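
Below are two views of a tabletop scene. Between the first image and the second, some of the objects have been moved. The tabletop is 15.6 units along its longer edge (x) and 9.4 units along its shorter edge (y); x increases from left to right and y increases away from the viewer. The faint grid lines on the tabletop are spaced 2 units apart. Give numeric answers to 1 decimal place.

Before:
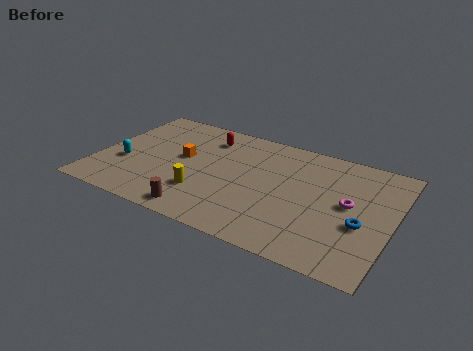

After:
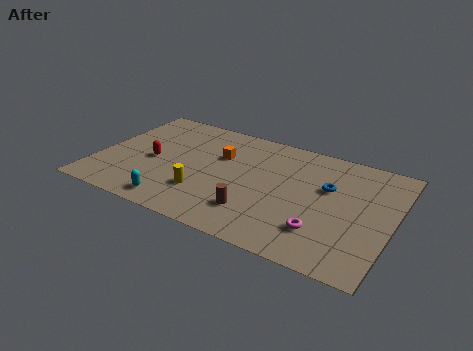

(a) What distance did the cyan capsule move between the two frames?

3.9

The cyan capsule moved from about (1.5, 3.5) to (4.6, 1.2), a distance of √(3.1² + 2.3²) ≈ 3.9.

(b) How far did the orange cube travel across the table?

2.1

The orange cube was near (4.4, 5.2) before and (6.3, 6.2) after, so it travelled √(1.9² + 1.0²) ≈ 2.1 units.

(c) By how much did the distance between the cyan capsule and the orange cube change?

+1.9

Before: roughly 3.4 units apart; after: 5.3. That's 1.9 units further apart.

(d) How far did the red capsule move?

4.1

The red capsule was near (5.4, 7.5) before and (2.9, 4.3) after, so it travelled √(2.5² + 3.2²) ≈ 4.1 units.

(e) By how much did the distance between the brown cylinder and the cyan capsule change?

-0.9

The distance was about 5.1 in the first image and 4.2 in the second, so they moved 0.9 units closer together.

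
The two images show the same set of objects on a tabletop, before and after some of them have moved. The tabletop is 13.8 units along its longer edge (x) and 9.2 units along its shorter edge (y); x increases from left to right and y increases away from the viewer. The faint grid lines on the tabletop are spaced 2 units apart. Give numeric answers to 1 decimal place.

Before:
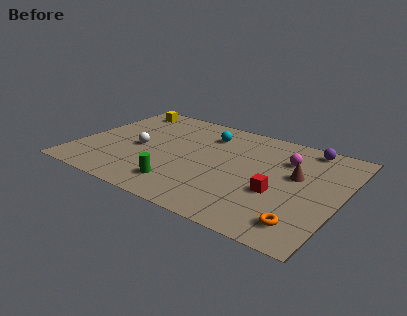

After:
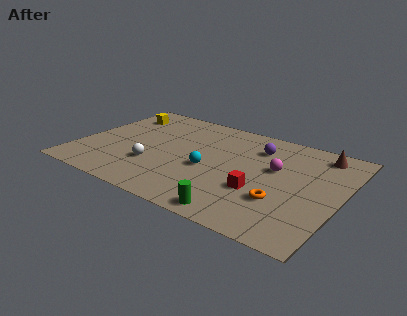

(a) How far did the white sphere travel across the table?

1.6

From (3.2, 4.2) to (4.2, 2.9), the white sphere covered √(1.0² + 1.3²) ≈ 1.6 units.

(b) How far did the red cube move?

0.9

The red cube was near (10.7, 3.5) before and (9.8, 3.2) after, so it travelled √(0.9² + 0.3²) ≈ 0.9 units.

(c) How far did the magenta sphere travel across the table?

1.2

The magenta sphere was near (10.7, 6.6) before and (10.3, 5.5) after, so it travelled √(0.4² + 1.1²) ≈ 1.2 units.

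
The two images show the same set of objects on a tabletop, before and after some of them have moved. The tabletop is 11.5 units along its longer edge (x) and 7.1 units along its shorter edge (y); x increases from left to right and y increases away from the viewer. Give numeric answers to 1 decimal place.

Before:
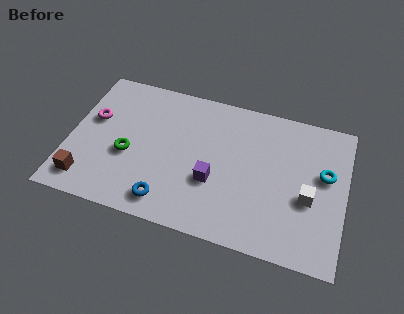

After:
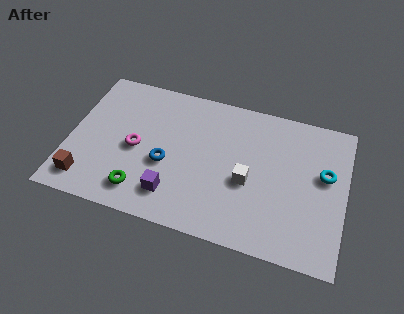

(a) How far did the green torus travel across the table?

1.7

From (2.5, 2.9) to (3.2, 1.3), the green torus covered √(0.7² + 1.6²) ≈ 1.7 units.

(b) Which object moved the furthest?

the white cube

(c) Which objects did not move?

the brown cube and the cyan torus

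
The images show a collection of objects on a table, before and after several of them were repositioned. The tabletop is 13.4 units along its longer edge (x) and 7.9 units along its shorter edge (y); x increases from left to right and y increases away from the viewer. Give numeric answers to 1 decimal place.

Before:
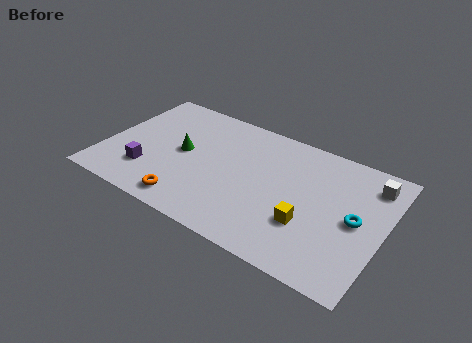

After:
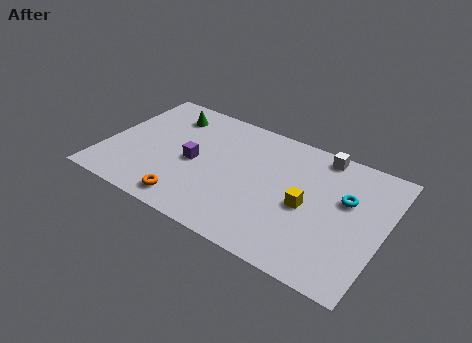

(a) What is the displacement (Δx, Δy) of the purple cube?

(2.0, 1.6)

From the two frames, the purple cube sits at roughly (2.3, 2.1) before and (4.3, 3.7) after.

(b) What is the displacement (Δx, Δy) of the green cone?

(-1.1, 2.2)

From the two frames, the green cone sits at roughly (3.7, 4.1) before and (2.6, 6.3) after.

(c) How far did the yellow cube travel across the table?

1.0

The yellow cube moved from about (10.0, 2.6) to (9.8, 3.6), a distance of √(0.2² + 1.0²) ≈ 1.0.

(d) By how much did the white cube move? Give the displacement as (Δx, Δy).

(-2.5, 0.7)

The white cube started near (12.5, 6.4) and ended near (10.0, 7.1).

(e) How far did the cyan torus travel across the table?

1.2

From (12.1, 3.9) to (11.5, 4.9), the cyan torus covered √(0.6² + 1.0²) ≈ 1.2 units.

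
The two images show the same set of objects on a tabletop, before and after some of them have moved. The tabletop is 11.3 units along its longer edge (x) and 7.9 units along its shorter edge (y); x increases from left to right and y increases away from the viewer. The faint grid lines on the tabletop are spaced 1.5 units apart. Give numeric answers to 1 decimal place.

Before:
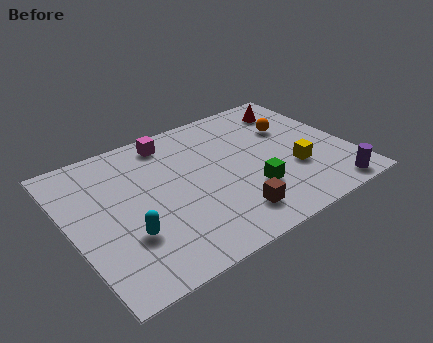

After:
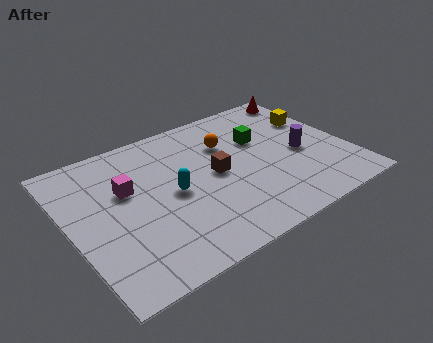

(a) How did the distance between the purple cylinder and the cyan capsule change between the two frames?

-2.9

They were about 8.2 units apart before and 5.3 after — 2.9 units closer together.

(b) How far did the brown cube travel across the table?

2.5

The brown cube was near (6.0, 1.5) before and (5.9, 4.0) after, so it travelled √(0.1² + 2.5²) ≈ 2.5 units.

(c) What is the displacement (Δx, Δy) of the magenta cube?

(-2.1, -1.9)

From the two frames, the magenta cube sits at roughly (4.5, 6.8) before and (2.4, 4.9) after.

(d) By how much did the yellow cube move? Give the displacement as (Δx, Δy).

(1.5, 2.6)

From the two frames, the yellow cube sits at roughly (8.9, 2.7) before and (10.4, 5.3) after.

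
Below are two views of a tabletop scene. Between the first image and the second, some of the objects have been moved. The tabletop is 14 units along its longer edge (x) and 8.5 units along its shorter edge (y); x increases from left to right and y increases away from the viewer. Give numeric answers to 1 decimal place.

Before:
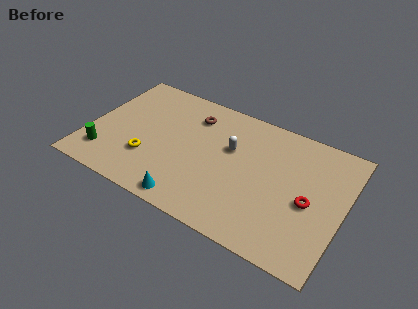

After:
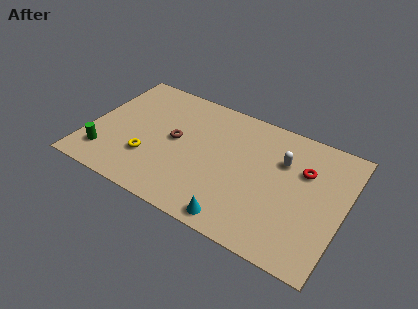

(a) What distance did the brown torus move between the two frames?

2.2

The brown torus moved from about (5.4, 6.6) to (4.7, 4.5), a distance of √(0.7² + 2.1²) ≈ 2.2.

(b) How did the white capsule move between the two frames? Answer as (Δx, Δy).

(2.8, 0.5)

The white capsule started near (7.7, 5.3) and ended near (10.5, 5.8).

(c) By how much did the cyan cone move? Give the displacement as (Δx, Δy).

(2.6, 0.0)

The cyan cone started near (6.1, 0.9) and ended near (8.7, 0.9).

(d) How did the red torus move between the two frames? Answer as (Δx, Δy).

(-0.5, 1.9)

From the two frames, the red torus sits at roughly (12.2, 3.8) before and (11.7, 5.7) after.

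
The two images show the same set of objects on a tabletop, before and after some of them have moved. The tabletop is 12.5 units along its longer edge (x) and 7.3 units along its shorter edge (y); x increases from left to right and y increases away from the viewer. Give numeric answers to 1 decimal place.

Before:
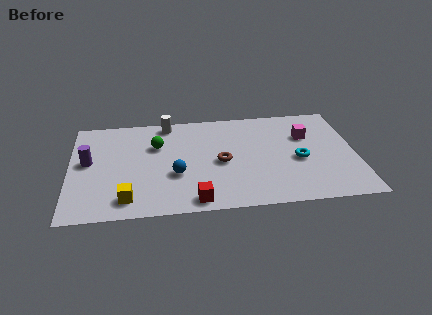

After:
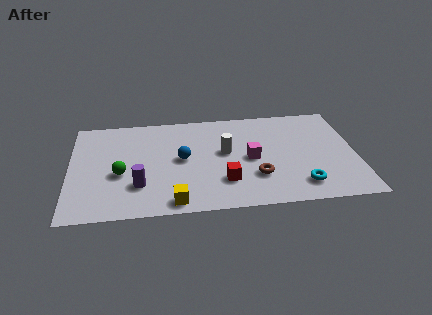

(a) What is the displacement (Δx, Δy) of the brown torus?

(1.5, -1.2)

The brown torus was at about (6.6, 3.4) and moved to about (8.1, 2.2).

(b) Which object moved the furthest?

the white cylinder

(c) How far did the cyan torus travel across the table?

1.8

From (10.0, 3.2) to (10.0, 1.4), the cyan torus covered √(0.0² + 1.8²) ≈ 1.8 units.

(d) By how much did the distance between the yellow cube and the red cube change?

-0.4

Before: roughly 2.9 units apart; after: 2.5. That's 0.4 units closer together.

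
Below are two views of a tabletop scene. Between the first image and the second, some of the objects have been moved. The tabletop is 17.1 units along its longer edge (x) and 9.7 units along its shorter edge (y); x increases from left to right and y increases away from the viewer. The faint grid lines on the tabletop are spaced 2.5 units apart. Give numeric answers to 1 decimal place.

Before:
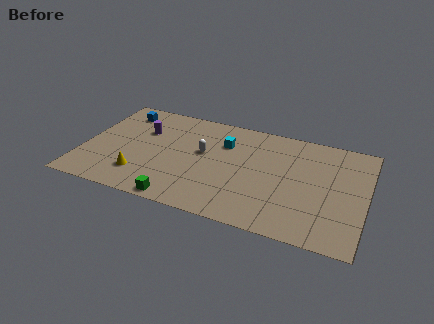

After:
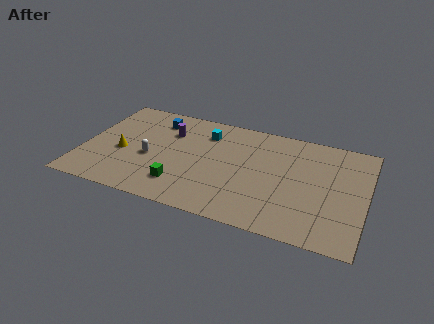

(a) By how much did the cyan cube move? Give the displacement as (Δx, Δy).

(-1.2, 0.6)

The cyan cube started near (8.4, 6.9) and ended near (7.2, 7.5).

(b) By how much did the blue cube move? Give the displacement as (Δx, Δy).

(2.2, -0.2)

The blue cube started near (1.9, 8.0) and ended near (4.1, 7.8).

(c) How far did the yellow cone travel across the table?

2.2

From (3.7, 2.3) to (2.4, 4.1), the yellow cone covered √(1.3² + 1.8²) ≈ 2.2 units.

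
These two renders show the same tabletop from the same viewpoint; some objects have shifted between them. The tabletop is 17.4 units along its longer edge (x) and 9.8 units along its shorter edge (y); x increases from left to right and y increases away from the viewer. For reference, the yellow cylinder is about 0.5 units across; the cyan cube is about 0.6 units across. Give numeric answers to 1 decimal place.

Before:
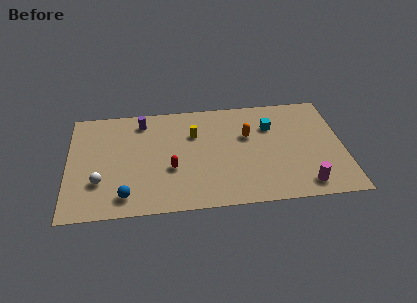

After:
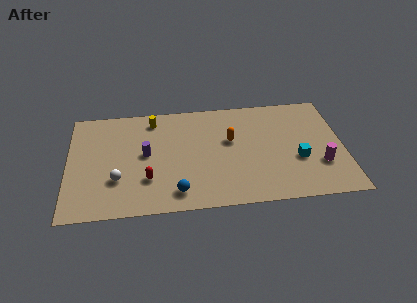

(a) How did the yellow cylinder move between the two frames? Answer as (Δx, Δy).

(-2.6, 1.6)

From the two frames, the yellow cylinder sits at roughly (8.0, 6.7) before and (5.4, 8.3) after.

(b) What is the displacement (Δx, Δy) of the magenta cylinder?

(1.1, 1.7)

The magenta cylinder started near (14.8, 1.4) and ended near (15.9, 3.1).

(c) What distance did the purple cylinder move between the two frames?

3.0

The purple cylinder moved from about (4.7, 8.2) to (4.9, 5.2), a distance of √(0.2² + 3.0²) ≈ 3.0.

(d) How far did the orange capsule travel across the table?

1.1

The orange capsule moved from about (11.4, 6.2) to (10.3, 5.9), a distance of √(1.1² + 0.3²) ≈ 1.1.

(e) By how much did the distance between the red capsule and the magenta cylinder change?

+2.3

The distance was about 8.6 in the first image and 10.9 in the second, so they moved 2.3 units further apart.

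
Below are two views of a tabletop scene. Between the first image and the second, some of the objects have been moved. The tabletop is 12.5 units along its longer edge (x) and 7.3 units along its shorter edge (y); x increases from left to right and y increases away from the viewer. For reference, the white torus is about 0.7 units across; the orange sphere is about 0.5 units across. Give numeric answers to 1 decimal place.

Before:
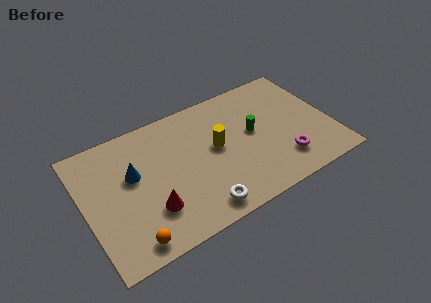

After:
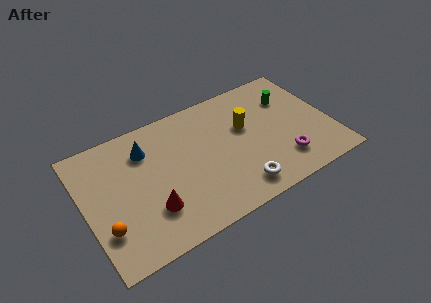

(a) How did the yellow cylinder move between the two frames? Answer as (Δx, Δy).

(1.6, 0.5)

The yellow cylinder was at about (6.7, 4.0) and moved to about (8.3, 4.5).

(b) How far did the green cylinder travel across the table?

2.4

From (8.6, 4.0) to (10.7, 5.2), the green cylinder covered √(2.1² + 1.2²) ≈ 2.4 units.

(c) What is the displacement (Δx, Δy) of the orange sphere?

(-1.1, 1.2)

From the two frames, the orange sphere sits at roughly (1.9, 0.9) before and (0.8, 2.1) after.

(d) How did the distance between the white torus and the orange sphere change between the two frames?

+3.2

The distance was about 3.5 in the first image and 6.7 in the second, so they moved 3.2 units further apart.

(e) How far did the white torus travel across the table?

2.0

The white torus moved from about (5.4, 1.0) to (7.4, 1.2), a distance of √(2.0² + 0.2²) ≈ 2.0.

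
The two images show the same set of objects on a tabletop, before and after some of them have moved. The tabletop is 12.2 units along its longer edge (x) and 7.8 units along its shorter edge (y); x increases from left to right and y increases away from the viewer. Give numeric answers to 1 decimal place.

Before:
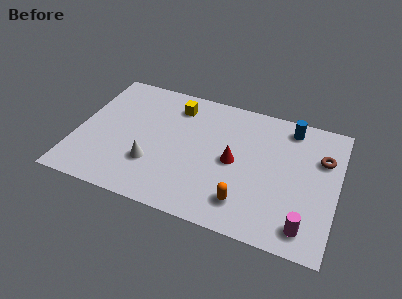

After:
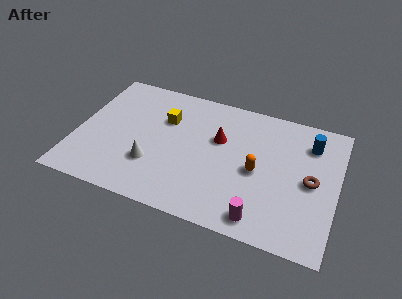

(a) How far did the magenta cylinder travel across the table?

2.0

From (10.9, 1.2) to (8.9, 1.0), the magenta cylinder covered √(2.0² + 0.2²) ≈ 2.0 units.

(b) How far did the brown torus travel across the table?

1.6

From (11.4, 5.3) to (11.0, 3.8), the brown torus covered √(0.4² + 1.5²) ≈ 1.6 units.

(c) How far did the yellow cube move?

1.1

The yellow cube moved from about (4.4, 6.3) to (4.0, 5.3), a distance of √(0.4² + 1.0²) ≈ 1.1.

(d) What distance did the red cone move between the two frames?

1.4

From (7.4, 3.8) to (6.6, 4.9), the red cone covered √(0.8² + 1.1²) ≈ 1.4 units.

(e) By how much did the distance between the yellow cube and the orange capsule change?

-1.2

They were about 6.0 units apart before and 4.8 after — 1.2 units closer together.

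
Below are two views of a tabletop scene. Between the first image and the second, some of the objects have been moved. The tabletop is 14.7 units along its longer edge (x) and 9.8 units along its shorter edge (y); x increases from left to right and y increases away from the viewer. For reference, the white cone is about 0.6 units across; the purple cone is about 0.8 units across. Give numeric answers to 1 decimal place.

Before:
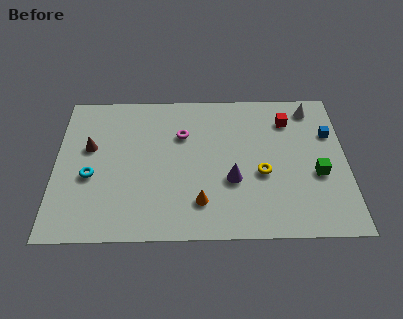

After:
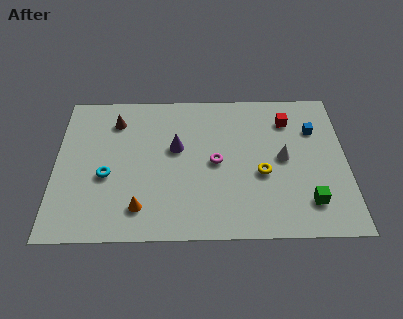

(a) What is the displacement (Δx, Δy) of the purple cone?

(-2.8, 2.2)

From the two frames, the purple cone sits at roughly (8.9, 3.6) before and (6.1, 5.8) after.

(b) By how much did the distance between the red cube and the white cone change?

+1.2

The distance was about 1.4 in the first image and 2.6 in the second, so they moved 1.2 units further apart.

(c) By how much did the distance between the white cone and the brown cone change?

-2.7

The distance was about 11.6 in the first image and 8.9 in the second, so they moved 2.7 units closer together.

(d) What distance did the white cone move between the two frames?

3.7

The white cone was near (13.0, 8.4) before and (11.5, 5.0) after, so it travelled √(1.5² + 3.4²) ≈ 3.7 units.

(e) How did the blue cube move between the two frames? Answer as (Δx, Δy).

(-0.8, 0.3)

The blue cube started near (13.9, 6.6) and ended near (13.1, 6.9).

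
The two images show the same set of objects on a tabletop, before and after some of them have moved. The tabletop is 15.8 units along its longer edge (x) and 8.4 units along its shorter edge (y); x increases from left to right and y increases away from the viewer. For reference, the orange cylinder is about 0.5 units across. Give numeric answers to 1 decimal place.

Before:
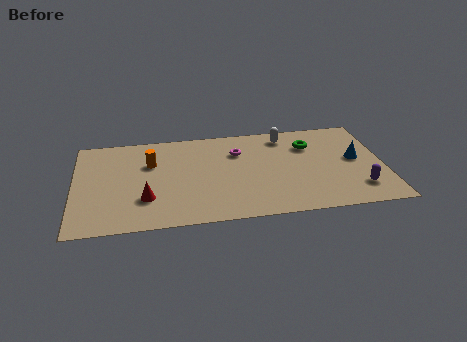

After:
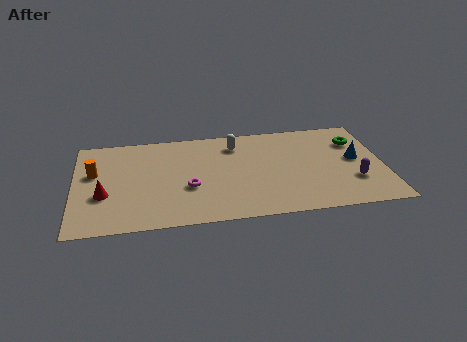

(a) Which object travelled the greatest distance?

the magenta torus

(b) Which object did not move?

the blue cone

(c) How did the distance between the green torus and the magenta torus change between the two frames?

+5.5

The distance was about 3.7 in the first image and 9.2 in the second, so they moved 5.5 units further apart.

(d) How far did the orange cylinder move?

2.9

The orange cylinder was near (3.9, 5.6) before and (1.0, 5.1) after, so it travelled √(2.9² + 0.5²) ≈ 2.9 units.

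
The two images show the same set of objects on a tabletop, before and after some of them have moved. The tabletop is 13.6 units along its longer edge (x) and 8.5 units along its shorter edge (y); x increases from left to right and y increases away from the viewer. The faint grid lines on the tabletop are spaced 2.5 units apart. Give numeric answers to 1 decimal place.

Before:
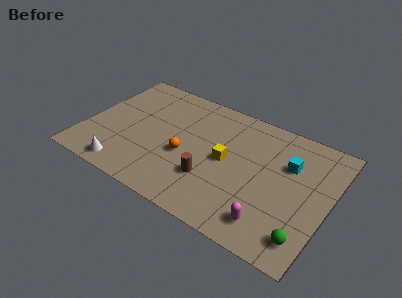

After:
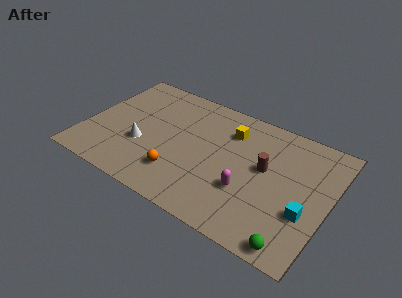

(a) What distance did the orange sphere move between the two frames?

1.4

The orange sphere was near (5.7, 3.5) before and (5.6, 2.1) after, so it travelled √(0.1² + 1.4²) ≈ 1.4 units.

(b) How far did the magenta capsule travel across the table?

2.1

The magenta capsule moved from about (10.8, 1.5) to (9.3, 2.9), a distance of √(1.5² + 1.4²) ≈ 2.1.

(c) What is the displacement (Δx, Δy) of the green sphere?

(-0.5, -0.7)

The green sphere started near (12.7, 1.5) and ended near (12.2, 0.8).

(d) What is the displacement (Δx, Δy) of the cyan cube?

(1.3, -2.7)

From the two frames, the cyan cube sits at roughly (11.2, 5.7) before and (12.5, 3.0) after.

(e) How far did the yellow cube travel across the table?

2.1

From (7.9, 4.3) to (7.8, 6.4), the yellow cube covered √(0.1² + 2.1²) ≈ 2.1 units.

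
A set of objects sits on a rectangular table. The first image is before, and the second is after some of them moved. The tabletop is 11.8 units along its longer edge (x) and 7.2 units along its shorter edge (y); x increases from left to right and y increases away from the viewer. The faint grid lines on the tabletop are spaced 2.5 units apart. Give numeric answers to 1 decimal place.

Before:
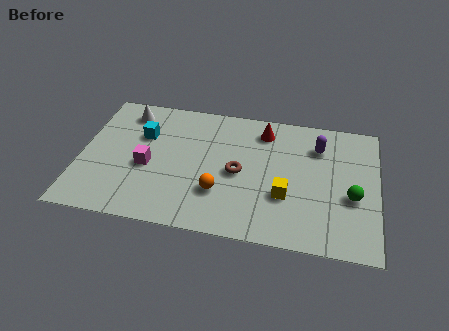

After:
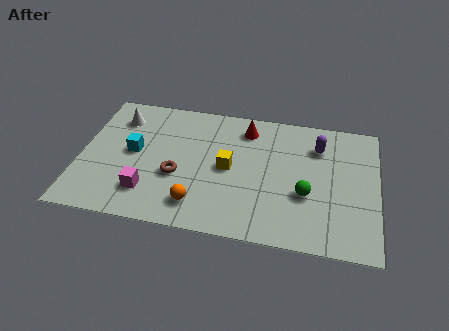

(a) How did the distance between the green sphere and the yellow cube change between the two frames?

+0.6

Before: roughly 2.6 units apart; after: 3.2. That's 0.6 units further apart.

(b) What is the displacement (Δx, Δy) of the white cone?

(-0.3, -0.4)

From the two frames, the white cone sits at roughly (1.7, 6.0) before and (1.4, 5.6) after.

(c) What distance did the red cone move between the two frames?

0.7

The red cone moved from about (7.2, 5.9) to (6.5, 5.9), a distance of √(0.7² + 0.0²) ≈ 0.7.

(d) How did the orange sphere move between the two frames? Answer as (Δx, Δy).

(-0.8, -0.8)

From the two frames, the orange sphere sits at roughly (5.6, 2.2) before and (4.8, 1.4) after.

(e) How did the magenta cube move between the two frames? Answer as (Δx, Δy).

(0.1, -1.4)

The magenta cube started near (2.7, 3.1) and ended near (2.8, 1.7).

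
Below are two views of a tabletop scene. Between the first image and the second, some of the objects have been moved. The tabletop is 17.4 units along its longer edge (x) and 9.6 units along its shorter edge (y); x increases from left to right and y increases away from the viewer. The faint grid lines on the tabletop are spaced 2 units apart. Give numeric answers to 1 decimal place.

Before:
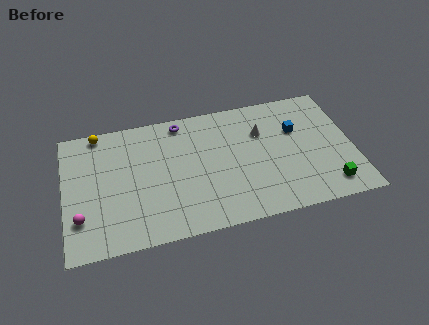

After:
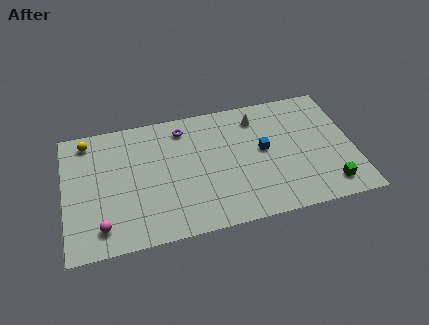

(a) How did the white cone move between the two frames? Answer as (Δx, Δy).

(-0.2, 1.2)

The white cone was at about (12.0, 6.6) and moved to about (11.8, 7.8).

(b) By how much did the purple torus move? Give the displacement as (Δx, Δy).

(0.1, -0.5)

From the two frames, the purple torus sits at roughly (7.2, 8.5) before and (7.3, 8.0) after.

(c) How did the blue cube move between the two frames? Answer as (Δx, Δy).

(-2.1, -1.1)

From the two frames, the blue cube sits at roughly (14.1, 6.3) before and (12.0, 5.2) after.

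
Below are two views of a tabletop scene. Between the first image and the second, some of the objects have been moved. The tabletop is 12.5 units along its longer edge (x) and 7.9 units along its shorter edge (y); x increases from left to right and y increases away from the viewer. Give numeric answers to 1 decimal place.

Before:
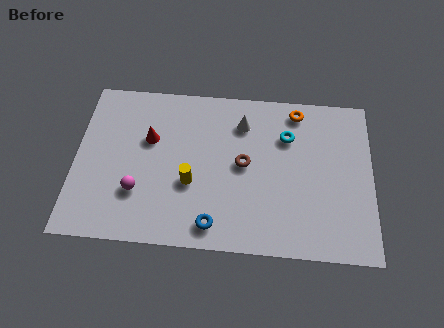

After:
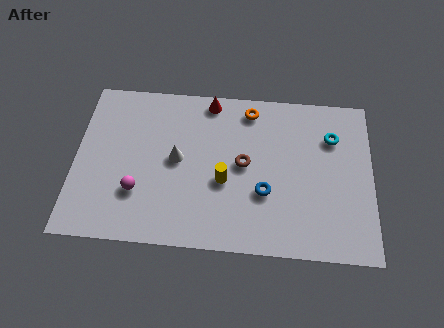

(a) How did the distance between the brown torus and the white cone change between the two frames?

+0.8

Before: roughly 2.0 units apart; after: 2.8. That's 0.8 units further apart.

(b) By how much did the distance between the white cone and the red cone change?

-0.8

They were about 4.1 units apart before and 3.3 after — 0.8 units closer together.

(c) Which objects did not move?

the brown torus and the magenta sphere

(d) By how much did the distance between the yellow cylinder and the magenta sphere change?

+1.4

Before: roughly 2.3 units apart; after: 3.7. That's 1.4 units further apart.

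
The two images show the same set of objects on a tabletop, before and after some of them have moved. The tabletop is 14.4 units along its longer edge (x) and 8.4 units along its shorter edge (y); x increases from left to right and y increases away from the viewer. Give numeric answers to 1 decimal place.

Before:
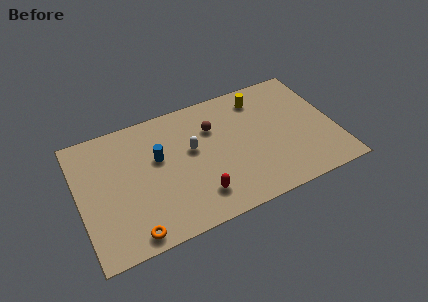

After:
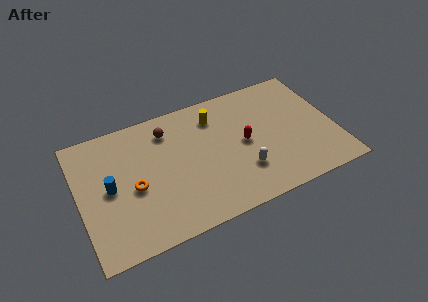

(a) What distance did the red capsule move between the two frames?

3.8

The red capsule moved from about (6.4, 1.8) to (9.3, 4.2), a distance of √(2.9² + 2.4²) ≈ 3.8.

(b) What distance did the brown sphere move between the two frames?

2.6

From (7.7, 5.9) to (5.2, 6.7), the brown sphere covered √(2.5² + 0.8²) ≈ 2.6 units.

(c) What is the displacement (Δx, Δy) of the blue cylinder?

(-2.8, -0.9)

From the two frames, the blue cylinder sits at roughly (4.5, 5.1) before and (1.7, 4.2) after.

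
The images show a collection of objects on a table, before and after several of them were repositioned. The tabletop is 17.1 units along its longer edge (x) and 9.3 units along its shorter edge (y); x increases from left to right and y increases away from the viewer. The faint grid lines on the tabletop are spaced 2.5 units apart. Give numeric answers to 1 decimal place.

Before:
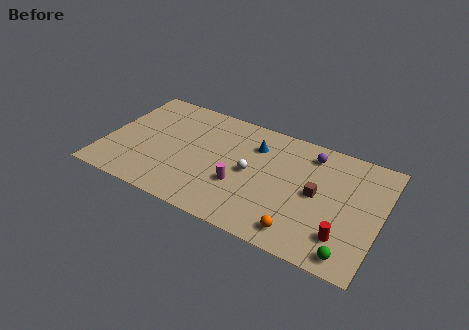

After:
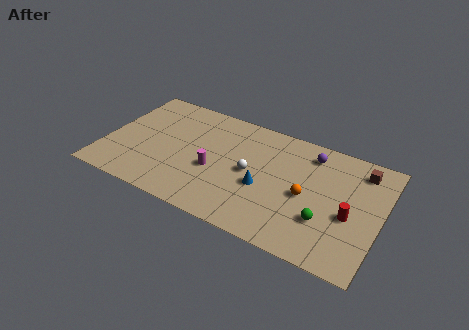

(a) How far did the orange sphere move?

2.9

The orange sphere moved from about (12.6, 1.4) to (12.6, 4.3), a distance of √(0.0² + 2.9²) ≈ 2.9.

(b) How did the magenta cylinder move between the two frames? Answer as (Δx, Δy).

(-1.7, 0.5)

The magenta cylinder was at about (8.6, 3.3) and moved to about (6.9, 3.8).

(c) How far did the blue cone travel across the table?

3.2

The blue cone was near (9.1, 6.9) before and (10.0, 3.8) after, so it travelled √(0.9² + 3.1²) ≈ 3.2 units.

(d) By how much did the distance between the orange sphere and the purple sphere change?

-2.9

Before: roughly 6.3 units apart; after: 3.4. That's 2.9 units closer together.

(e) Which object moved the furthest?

the brown cube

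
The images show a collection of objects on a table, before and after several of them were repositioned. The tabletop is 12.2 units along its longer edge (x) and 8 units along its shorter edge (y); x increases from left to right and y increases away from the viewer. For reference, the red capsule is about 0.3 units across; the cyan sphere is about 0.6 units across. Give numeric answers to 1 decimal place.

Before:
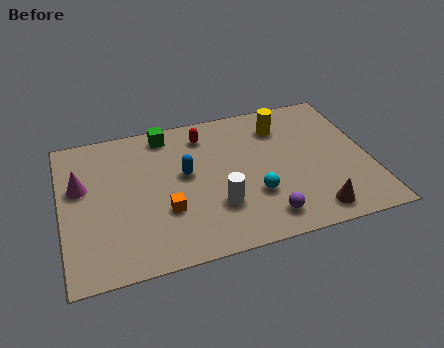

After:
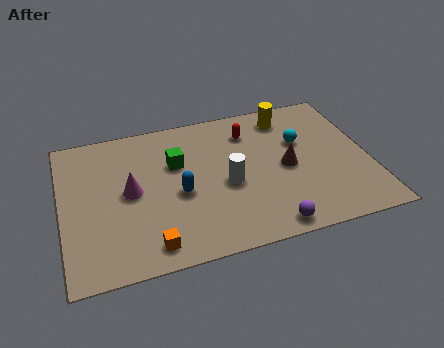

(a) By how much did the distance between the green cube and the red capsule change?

+1.6

The distance was about 1.6 in the first image and 3.2 in the second, so they moved 1.6 units further apart.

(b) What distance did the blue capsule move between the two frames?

1.0

The blue capsule moved from about (4.9, 4.5) to (4.6, 3.5), a distance of √(0.3² + 1.0²) ≈ 1.0.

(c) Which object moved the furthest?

the cyan sphere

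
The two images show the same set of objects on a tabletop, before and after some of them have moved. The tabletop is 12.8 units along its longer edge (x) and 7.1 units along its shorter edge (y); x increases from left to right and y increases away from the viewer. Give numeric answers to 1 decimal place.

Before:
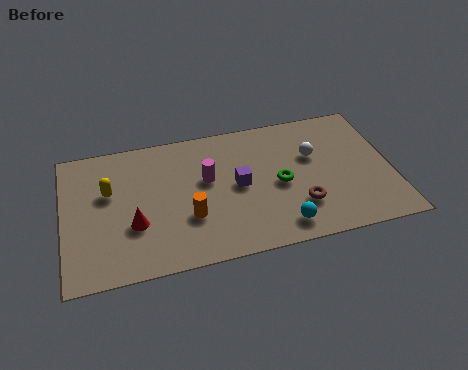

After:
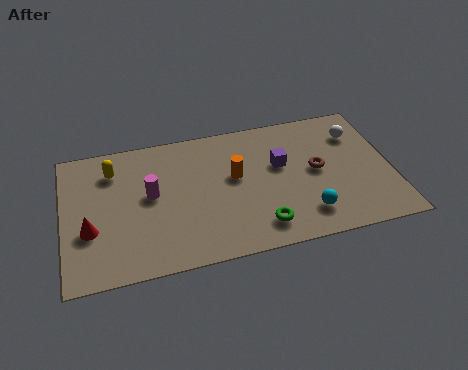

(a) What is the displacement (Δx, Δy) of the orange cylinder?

(1.9, 1.7)

The orange cylinder was at about (4.8, 2.4) and moved to about (6.7, 4.1).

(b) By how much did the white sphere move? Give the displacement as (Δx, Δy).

(1.8, 0.8)

From the two frames, the white sphere sits at roughly (9.8, 4.5) before and (11.6, 5.3) after.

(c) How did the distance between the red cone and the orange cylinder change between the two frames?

+3.8

The distance was about 2.1 in the first image and 5.9 in the second, so they moved 3.8 units further apart.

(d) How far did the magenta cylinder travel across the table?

2.2

From (5.6, 4.2) to (3.4, 3.9), the magenta cylinder covered √(2.2² + 0.3²) ≈ 2.2 units.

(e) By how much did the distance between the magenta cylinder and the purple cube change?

+3.8

They were about 1.3 units apart before and 5.1 after — 3.8 units further apart.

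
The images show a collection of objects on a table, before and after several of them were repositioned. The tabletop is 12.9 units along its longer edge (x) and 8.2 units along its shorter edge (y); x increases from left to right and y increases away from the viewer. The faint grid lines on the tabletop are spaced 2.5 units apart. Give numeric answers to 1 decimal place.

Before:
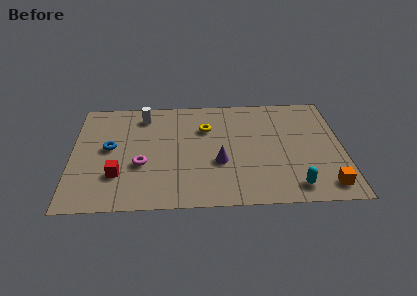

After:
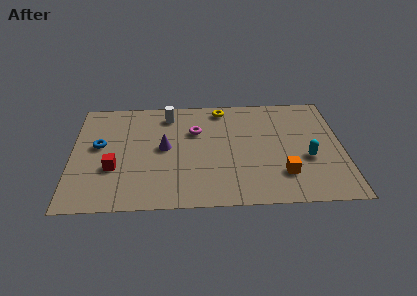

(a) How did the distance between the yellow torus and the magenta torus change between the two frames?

-1.9

Before: roughly 4.0 units apart; after: 2.1. That's 1.9 units closer together.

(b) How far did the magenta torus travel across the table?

3.5

The magenta torus moved from about (3.3, 3.1) to (5.9, 5.5), a distance of √(2.6² + 2.4²) ≈ 3.5.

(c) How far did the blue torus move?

0.5

The blue torus was near (1.8, 4.4) before and (1.3, 4.6) after, so it travelled √(0.5² + 0.2²) ≈ 0.5 units.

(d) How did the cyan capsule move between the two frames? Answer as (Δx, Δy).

(0.7, 2.0)

From the two frames, the cyan capsule sits at roughly (10.5, 1.2) before and (11.2, 3.2) after.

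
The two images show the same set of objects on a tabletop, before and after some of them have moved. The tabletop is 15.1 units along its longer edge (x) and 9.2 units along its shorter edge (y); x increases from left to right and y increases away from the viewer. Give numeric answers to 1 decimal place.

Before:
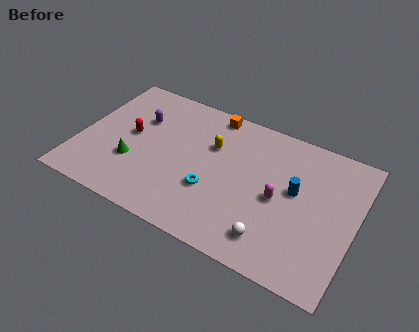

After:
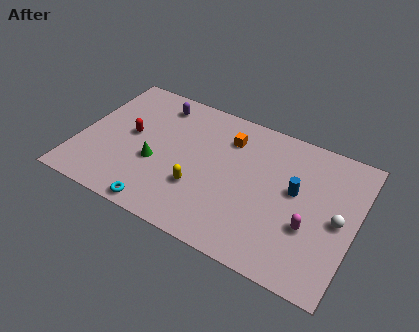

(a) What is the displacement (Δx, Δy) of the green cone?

(1.2, 0.5)

From the two frames, the green cone sits at roughly (3.1, 3.1) before and (4.3, 3.6) after.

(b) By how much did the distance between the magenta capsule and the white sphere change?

-0.8

Before: roughly 2.6 units apart; after: 1.8. That's 0.8 units closer together.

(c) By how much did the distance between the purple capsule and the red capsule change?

+1.7

They were about 1.3 units apart before and 3.0 after — 1.7 units further apart.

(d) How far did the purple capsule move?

1.7

From (3.0, 6.2) to (3.8, 7.7), the purple capsule covered √(0.8² + 1.5²) ≈ 1.7 units.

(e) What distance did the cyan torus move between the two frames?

3.5

The cyan torus moved from about (7.5, 3.2) to (5.0, 0.8), a distance of √(2.5² + 2.4²) ≈ 3.5.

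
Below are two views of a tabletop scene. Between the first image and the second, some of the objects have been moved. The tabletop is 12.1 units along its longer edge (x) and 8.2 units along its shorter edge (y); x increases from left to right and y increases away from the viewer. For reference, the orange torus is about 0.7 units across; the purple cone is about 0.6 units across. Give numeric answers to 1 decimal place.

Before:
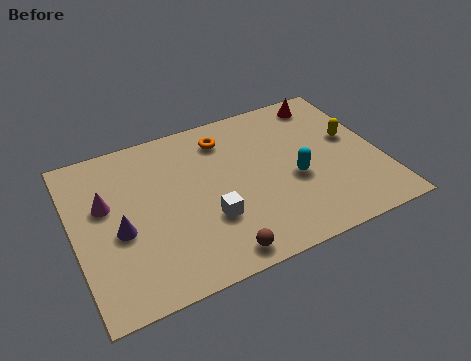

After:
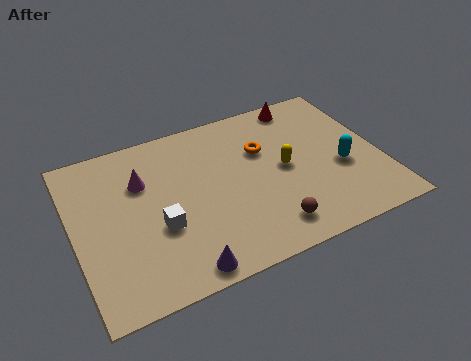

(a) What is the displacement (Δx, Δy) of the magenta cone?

(1.5, 0.6)

The magenta cone was at about (1.3, 5.0) and moved to about (2.8, 5.6).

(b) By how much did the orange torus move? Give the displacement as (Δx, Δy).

(1.4, -1.2)

The orange torus started near (6.2, 6.6) and ended near (7.6, 5.4).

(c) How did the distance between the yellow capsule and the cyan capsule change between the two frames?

-0.5

They were about 2.8 units apart before and 2.3 after — 0.5 units closer together.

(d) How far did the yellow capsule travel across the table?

2.9

The yellow capsule was near (11.1, 4.7) before and (8.3, 4.1) after, so it travelled √(2.8² + 0.6²) ≈ 2.9 units.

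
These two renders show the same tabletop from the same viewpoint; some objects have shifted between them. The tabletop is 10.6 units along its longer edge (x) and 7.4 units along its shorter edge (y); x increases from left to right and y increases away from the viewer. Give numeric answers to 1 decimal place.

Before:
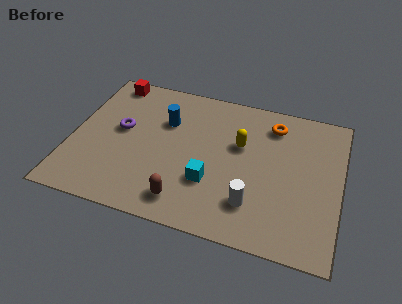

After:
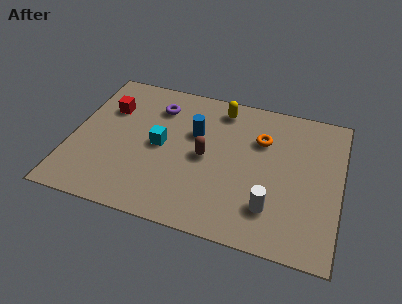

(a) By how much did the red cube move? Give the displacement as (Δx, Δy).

(0.1, -1.5)

The red cube started near (1.2, 6.6) and ended near (1.3, 5.1).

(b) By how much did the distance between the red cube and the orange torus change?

-0.5

The distance was about 6.6 in the first image and 6.1 in the second, so they moved 0.5 units closer together.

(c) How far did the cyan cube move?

2.5

From (5.6, 2.4) to (3.5, 3.7), the cyan cube covered √(2.1² + 1.3²) ≈ 2.5 units.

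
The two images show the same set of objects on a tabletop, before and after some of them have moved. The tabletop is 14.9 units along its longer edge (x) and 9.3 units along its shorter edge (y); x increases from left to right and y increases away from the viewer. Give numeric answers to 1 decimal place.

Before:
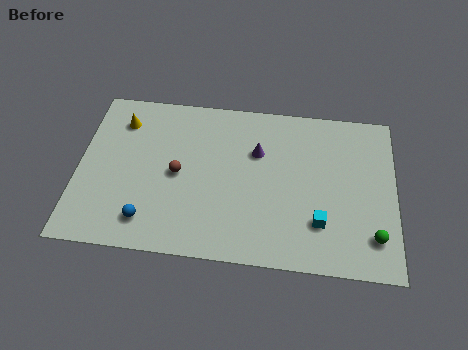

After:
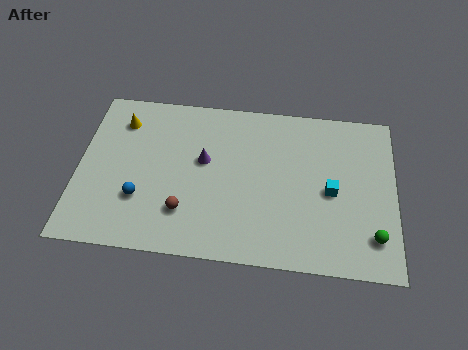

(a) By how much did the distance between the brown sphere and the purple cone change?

-1.0

They were about 4.1 units apart before and 3.1 after — 1.0 units closer together.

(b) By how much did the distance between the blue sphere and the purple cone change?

-2.9

They were about 6.7 units apart before and 3.8 after — 2.9 units closer together.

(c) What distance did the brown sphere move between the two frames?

2.1

The brown sphere moved from about (4.7, 4.5) to (5.1, 2.4), a distance of √(0.4² + 2.1²) ≈ 2.1.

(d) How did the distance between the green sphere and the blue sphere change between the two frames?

+0.4

The distance was about 10.5 in the first image and 10.9 in the second, so they moved 0.4 units further apart.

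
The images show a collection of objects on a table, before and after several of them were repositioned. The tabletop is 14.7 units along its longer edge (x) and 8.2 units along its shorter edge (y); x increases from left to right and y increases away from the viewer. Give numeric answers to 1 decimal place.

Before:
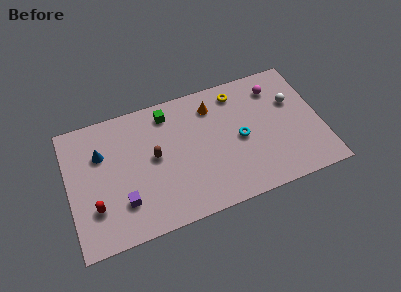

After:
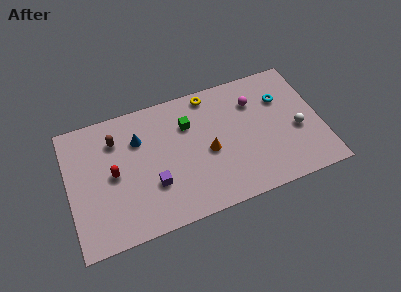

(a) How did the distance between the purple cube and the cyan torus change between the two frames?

+1.2

The distance was about 7.2 in the first image and 8.4 in the second, so they moved 1.2 units further apart.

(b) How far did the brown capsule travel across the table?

2.8

From (5.0, 4.4) to (2.9, 6.2), the brown capsule covered √(2.1² + 1.8²) ≈ 2.8 units.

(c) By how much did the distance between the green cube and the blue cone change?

-1.3

They were about 4.2 units apart before and 2.9 after — 1.3 units closer together.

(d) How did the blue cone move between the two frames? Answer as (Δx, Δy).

(2.2, 0.2)

From the two frames, the blue cone sits at roughly (2.0, 5.6) before and (4.2, 5.8) after.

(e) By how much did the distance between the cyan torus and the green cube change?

+0.5

The distance was about 5.0 in the first image and 5.5 in the second, so they moved 0.5 units further apart.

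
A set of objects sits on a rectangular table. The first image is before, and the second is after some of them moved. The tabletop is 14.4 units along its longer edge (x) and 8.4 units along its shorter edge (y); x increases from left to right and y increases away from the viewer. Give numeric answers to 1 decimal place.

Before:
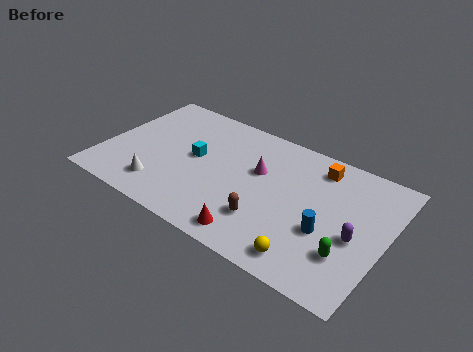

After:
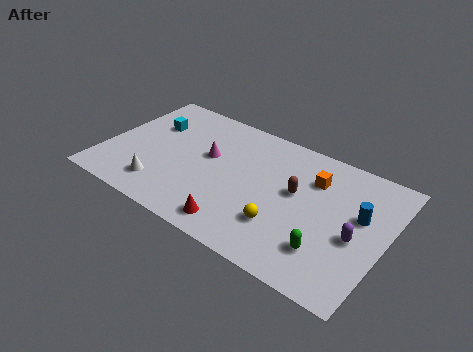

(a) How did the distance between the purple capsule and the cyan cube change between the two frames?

+2.8

They were about 8.4 units apart before and 11.2 after — 2.8 units further apart.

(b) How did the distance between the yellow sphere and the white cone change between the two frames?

-1.5

The distance was about 7.7 in the first image and 6.2 in the second, so they moved 1.5 units closer together.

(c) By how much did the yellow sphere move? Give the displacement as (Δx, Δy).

(-1.5, 1.2)

The yellow sphere started near (11.0, 1.2) and ended near (9.5, 2.4).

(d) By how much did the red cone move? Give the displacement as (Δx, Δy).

(-0.9, 0.1)

The red cone was at about (8.3, 1.1) and moved to about (7.4, 1.2).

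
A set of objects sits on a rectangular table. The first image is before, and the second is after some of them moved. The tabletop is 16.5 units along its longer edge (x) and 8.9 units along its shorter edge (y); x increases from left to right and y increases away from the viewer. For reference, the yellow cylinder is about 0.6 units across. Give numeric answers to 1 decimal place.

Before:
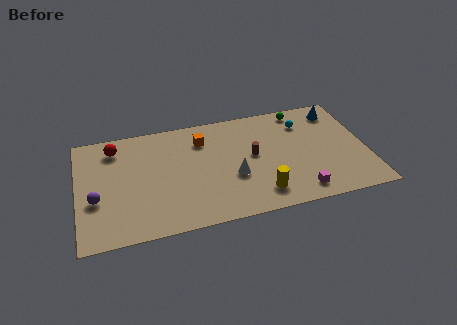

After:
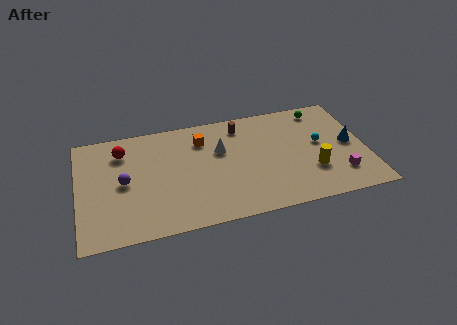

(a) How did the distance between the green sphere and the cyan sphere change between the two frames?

+1.7

Before: roughly 1.1 units apart; after: 2.8. That's 1.7 units further apart.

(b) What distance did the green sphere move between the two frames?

1.2

From (13.0, 7.9) to (14.2, 7.7), the green sphere covered √(1.2² + 0.2²) ≈ 1.2 units.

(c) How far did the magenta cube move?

2.5

The magenta cube was near (12.4, 1.3) before and (14.8, 2.1) after, so it travelled √(2.4² + 0.8²) ≈ 2.5 units.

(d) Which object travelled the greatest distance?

the yellow cylinder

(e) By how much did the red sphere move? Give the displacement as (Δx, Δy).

(0.4, -0.4)

The red sphere was at about (2.2, 7.3) and moved to about (2.6, 6.9).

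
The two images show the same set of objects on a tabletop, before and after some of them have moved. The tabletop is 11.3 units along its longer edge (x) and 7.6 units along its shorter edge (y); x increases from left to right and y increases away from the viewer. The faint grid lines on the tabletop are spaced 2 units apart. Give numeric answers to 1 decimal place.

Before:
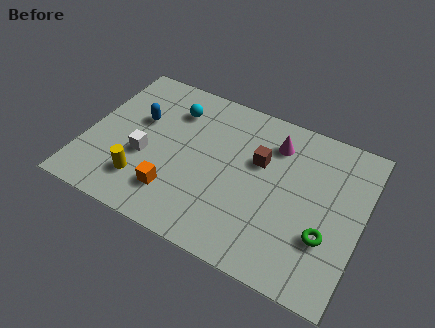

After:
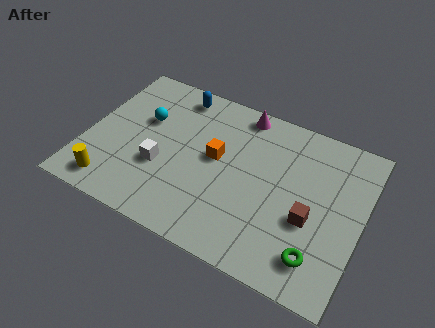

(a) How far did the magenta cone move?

1.7

The magenta cone moved from about (7.5, 5.9) to (6.0, 6.8), a distance of √(1.5² + 0.9²) ≈ 1.7.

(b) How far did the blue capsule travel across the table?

2.3

The blue capsule was near (2.0, 4.7) before and (3.3, 6.6) after, so it travelled √(1.3² + 1.9²) ≈ 2.3 units.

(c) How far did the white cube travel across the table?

0.7

The white cube was near (2.5, 3.0) before and (3.2, 2.8) after, so it travelled √(0.7² + 0.2²) ≈ 0.7 units.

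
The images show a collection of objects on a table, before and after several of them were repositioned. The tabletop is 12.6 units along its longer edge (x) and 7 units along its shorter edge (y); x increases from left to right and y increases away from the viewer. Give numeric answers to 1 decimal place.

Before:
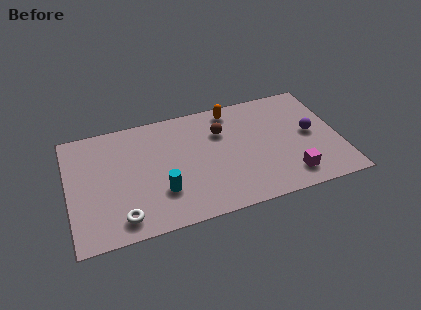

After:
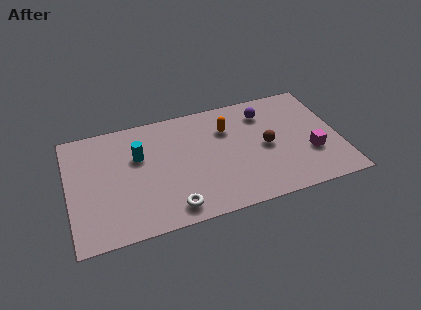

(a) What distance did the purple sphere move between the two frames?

2.8

The purple sphere moved from about (11.3, 3.6) to (9.3, 5.5), a distance of √(2.0² + 1.9²) ≈ 2.8.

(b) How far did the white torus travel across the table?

2.3

From (2.3, 1.1) to (4.6, 1.0), the white torus covered √(2.3² + 0.1²) ≈ 2.3 units.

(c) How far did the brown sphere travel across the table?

2.5

From (7.2, 4.9) to (9.2, 3.4), the brown sphere covered √(2.0² + 1.5²) ≈ 2.5 units.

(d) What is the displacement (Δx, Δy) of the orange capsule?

(-0.3, -1.1)

From the two frames, the orange capsule sits at roughly (7.8, 6.1) before and (7.5, 5.0) after.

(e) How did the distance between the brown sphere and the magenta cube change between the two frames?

-2.4

The distance was about 4.6 in the first image and 2.2 in the second, so they moved 2.4 units closer together.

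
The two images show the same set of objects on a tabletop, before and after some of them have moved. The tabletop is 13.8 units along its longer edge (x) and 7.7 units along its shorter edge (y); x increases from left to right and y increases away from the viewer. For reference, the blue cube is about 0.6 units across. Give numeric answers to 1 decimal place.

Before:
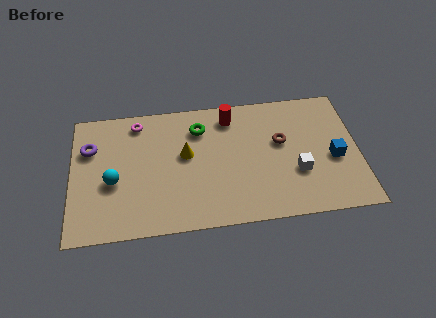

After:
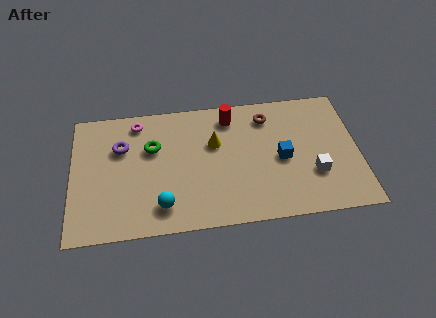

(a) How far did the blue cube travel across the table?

2.5

From (12.6, 3.3) to (10.1, 3.6), the blue cube covered √(2.5² + 0.3²) ≈ 2.5 units.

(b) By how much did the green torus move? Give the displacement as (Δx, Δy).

(-2.3, -0.9)

The green torus was at about (6.2, 5.9) and moved to about (3.9, 5.0).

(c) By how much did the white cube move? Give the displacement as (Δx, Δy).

(0.8, -0.2)

The white cube started near (10.8, 2.7) and ended near (11.6, 2.5).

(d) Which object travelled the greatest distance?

the cyan sphere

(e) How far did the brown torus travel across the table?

1.7

The brown torus moved from about (10.1, 4.6) to (9.5, 6.2), a distance of √(0.6² + 1.6²) ≈ 1.7.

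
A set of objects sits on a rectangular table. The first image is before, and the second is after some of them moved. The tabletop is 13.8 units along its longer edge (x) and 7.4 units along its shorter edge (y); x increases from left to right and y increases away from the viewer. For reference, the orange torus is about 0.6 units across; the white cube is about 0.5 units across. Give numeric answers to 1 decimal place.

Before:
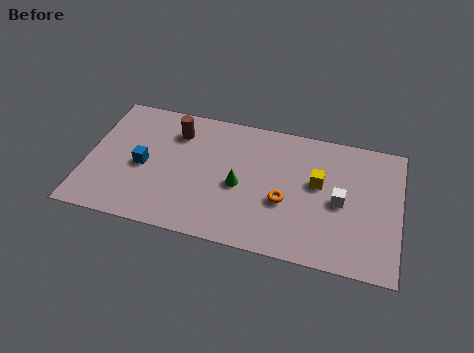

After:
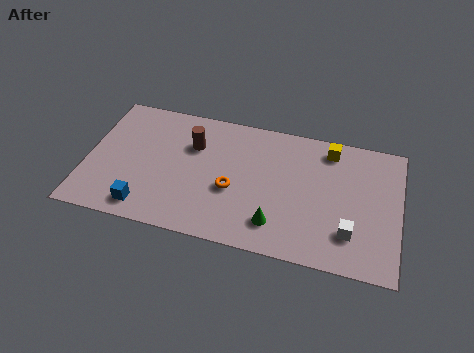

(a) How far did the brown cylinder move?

1.0

The brown cylinder was near (3.8, 5.7) before and (4.6, 5.1) after, so it travelled √(0.8² + 0.6²) ≈ 1.0 units.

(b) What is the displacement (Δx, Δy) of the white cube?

(0.5, -1.6)

The white cube started near (11.2, 3.5) and ended near (11.7, 1.9).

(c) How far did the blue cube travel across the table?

2.3

From (2.5, 3.4) to (2.8, 1.1), the blue cube covered √(0.3² + 2.3²) ≈ 2.3 units.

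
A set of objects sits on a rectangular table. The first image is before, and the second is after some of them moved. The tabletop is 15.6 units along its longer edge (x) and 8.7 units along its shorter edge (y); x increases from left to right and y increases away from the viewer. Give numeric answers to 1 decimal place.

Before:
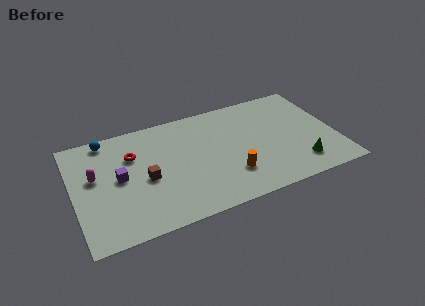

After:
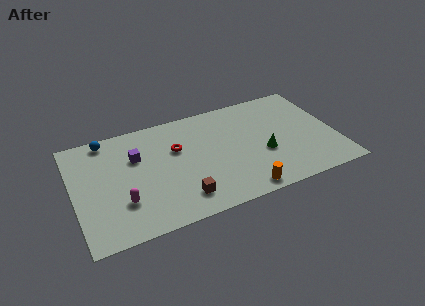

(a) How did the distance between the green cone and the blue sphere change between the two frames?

-2.5

Before: roughly 12.5 units apart; after: 10.0. That's 2.5 units closer together.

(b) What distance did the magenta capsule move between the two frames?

2.9

The magenta capsule was near (1.3, 5.1) before and (2.7, 2.6) after, so it travelled √(1.4² + 2.5²) ≈ 2.9 units.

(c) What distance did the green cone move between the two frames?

2.6

The green cone was near (13.2, 1.8) before and (11.2, 3.4) after, so it travelled √(2.0² + 1.6²) ≈ 2.6 units.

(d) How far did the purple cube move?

1.7

The purple cube moved from about (2.7, 4.5) to (3.8, 5.8), a distance of √(1.1² + 1.3²) ≈ 1.7.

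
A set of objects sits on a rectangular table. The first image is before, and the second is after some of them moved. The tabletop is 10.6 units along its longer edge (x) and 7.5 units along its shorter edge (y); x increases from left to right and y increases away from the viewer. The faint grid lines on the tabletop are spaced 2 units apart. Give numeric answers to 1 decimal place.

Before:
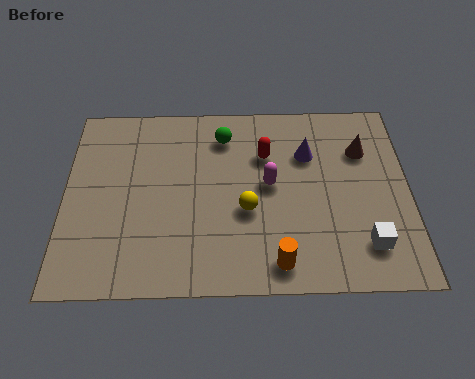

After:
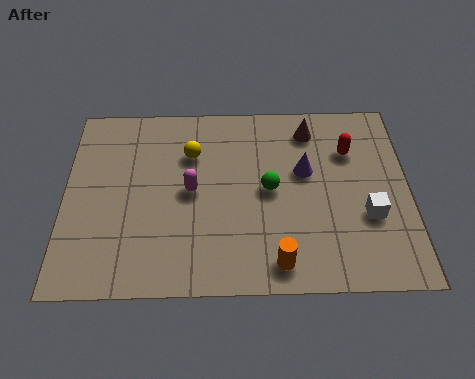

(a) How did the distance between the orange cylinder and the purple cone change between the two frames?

-0.7

The distance was about 4.3 in the first image and 3.6 in the second, so they moved 0.7 units closer together.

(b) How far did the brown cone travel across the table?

1.8

From (9.2, 5.3) to (7.6, 6.2), the brown cone covered √(1.6² + 0.9²) ≈ 1.8 units.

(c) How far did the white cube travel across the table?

1.1

The white cube was near (9.2, 1.6) before and (9.3, 2.7) after, so it travelled √(0.1² + 1.1²) ≈ 1.1 units.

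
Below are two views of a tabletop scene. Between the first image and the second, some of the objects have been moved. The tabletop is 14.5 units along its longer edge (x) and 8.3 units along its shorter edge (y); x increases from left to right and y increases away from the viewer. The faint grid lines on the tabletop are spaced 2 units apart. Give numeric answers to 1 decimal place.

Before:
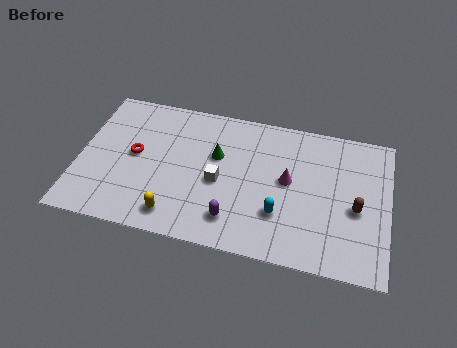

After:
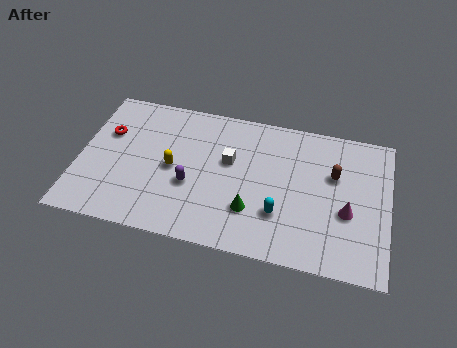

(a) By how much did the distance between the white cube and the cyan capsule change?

+0.4

Before: roughly 3.1 units apart; after: 3.5. That's 0.4 units further apart.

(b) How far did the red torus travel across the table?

1.7

From (2.6, 4.4) to (1.2, 5.4), the red torus covered √(1.4² + 1.0²) ≈ 1.7 units.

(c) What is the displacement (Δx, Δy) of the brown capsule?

(-1.1, 1.7)

The brown capsule started near (13.0, 3.6) and ended near (11.9, 5.3).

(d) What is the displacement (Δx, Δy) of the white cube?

(0.4, 1.3)

The white cube started near (6.6, 3.7) and ended near (7.0, 5.0).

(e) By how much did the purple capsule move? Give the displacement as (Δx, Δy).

(-2.1, 1.5)

The purple capsule started near (7.4, 1.7) and ended near (5.3, 3.2).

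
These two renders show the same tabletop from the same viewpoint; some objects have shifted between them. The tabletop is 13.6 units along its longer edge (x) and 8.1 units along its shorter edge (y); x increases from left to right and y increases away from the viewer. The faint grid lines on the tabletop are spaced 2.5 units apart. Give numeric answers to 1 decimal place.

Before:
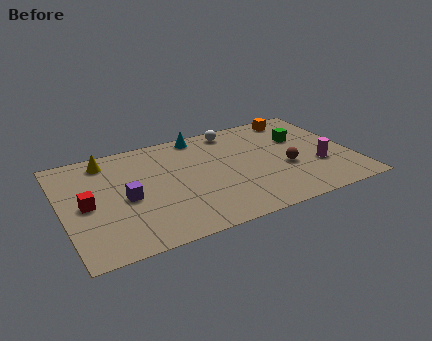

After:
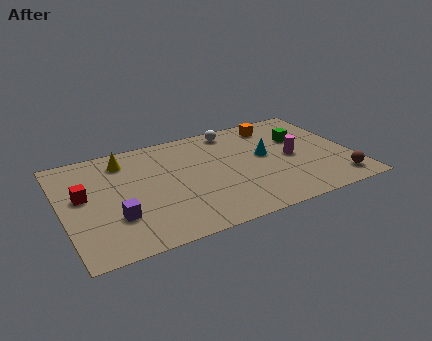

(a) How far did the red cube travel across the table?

0.7

From (1.1, 3.9) to (1.0, 4.6), the red cube covered √(0.1² + 0.7²) ≈ 0.7 units.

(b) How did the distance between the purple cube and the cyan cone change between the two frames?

+2.3

Before: roughly 5.3 units apart; after: 7.6. That's 2.3 units further apart.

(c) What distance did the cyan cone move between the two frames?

4.0

The cyan cone was near (6.8, 7.3) before and (9.6, 4.5) after, so it travelled √(2.8² + 2.8²) ≈ 4.0 units.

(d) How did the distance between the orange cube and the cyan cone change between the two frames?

-2.3

Before: roughly 4.7 units apart; after: 2.4. That's 2.3 units closer together.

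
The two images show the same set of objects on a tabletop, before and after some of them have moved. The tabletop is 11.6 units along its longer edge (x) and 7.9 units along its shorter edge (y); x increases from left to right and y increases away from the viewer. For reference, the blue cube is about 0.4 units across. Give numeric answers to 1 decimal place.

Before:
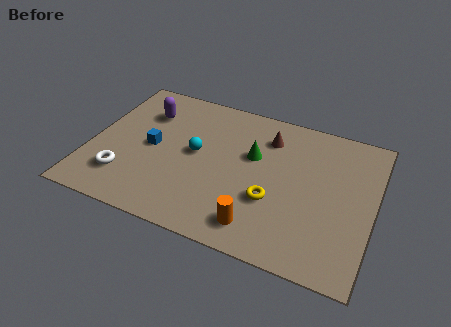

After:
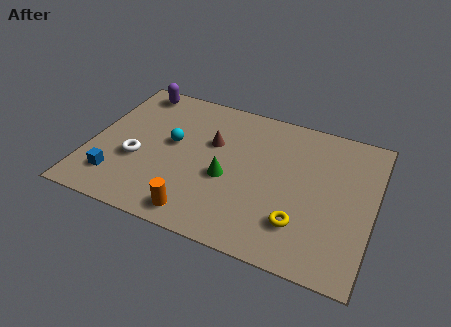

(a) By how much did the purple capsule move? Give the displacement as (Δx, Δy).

(-0.6, 1.2)

From the two frames, the purple capsule sits at roughly (2.0, 5.8) before and (1.4, 7.0) after.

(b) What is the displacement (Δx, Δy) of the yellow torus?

(1.2, -0.8)

From the two frames, the yellow torus sits at roughly (7.6, 2.8) before and (8.8, 2.0) after.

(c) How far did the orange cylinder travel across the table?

2.4

The orange cylinder moved from about (7.2, 1.3) to (4.8, 1.0), a distance of √(2.4² + 0.3²) ≈ 2.4.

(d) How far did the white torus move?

1.2

The white torus moved from about (1.6, 1.9) to (2.0, 3.0), a distance of √(0.4² + 1.1²) ≈ 1.2.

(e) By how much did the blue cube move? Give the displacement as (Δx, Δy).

(-1.2, -2.2)

The blue cube was at about (2.5, 3.9) and moved to about (1.3, 1.7).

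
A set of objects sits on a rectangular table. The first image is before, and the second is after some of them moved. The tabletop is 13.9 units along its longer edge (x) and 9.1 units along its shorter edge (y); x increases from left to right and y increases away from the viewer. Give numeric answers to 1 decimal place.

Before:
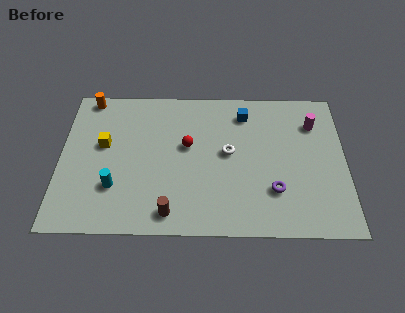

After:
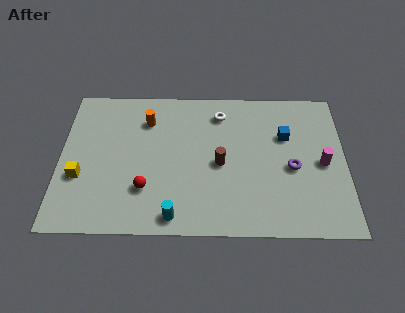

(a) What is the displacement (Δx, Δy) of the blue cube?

(2.0, -1.4)

From the two frames, the blue cube sits at roughly (9.0, 7.4) before and (11.0, 6.0) after.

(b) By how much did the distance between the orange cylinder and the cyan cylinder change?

+0.3

Before: roughly 5.8 units apart; after: 6.1. That's 0.3 units further apart.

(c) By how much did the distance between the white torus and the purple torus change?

+1.7

The distance was about 3.2 in the first image and 4.9 in the second, so they moved 1.7 units further apart.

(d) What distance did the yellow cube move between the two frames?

2.3

From (2.1, 5.3) to (1.0, 3.3), the yellow cube covered √(1.1² + 2.0²) ≈ 2.3 units.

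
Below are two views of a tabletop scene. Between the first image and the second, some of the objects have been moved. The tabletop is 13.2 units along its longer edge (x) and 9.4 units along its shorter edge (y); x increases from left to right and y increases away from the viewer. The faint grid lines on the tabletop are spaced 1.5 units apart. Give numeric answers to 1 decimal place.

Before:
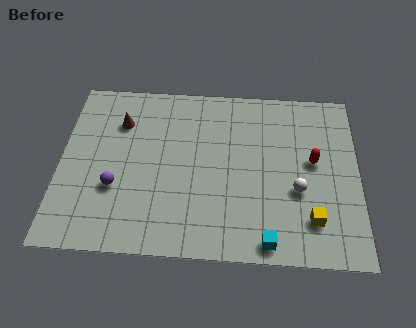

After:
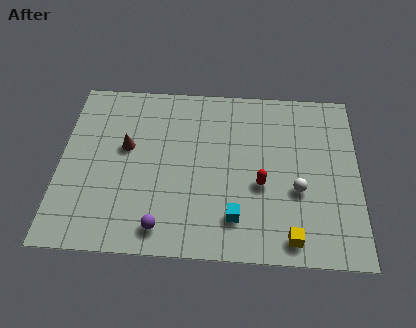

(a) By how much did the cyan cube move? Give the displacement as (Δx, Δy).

(-1.4, 1.1)

The cyan cube started near (9.2, 0.9) and ended near (7.8, 2.0).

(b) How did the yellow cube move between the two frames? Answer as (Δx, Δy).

(-0.9, -1.0)

The yellow cube was at about (11.1, 2.1) and moved to about (10.2, 1.1).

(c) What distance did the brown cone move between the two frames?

1.4

From (2.6, 6.9) to (2.9, 5.5), the brown cone covered √(0.3² + 1.4²) ≈ 1.4 units.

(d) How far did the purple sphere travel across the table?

2.9

The purple sphere was near (2.5, 3.3) before and (4.6, 1.3) after, so it travelled √(2.1² + 2.0²) ≈ 2.9 units.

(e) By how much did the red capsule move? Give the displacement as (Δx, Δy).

(-2.3, -1.4)

From the two frames, the red capsule sits at roughly (11.2, 5.2) before and (8.9, 3.8) after.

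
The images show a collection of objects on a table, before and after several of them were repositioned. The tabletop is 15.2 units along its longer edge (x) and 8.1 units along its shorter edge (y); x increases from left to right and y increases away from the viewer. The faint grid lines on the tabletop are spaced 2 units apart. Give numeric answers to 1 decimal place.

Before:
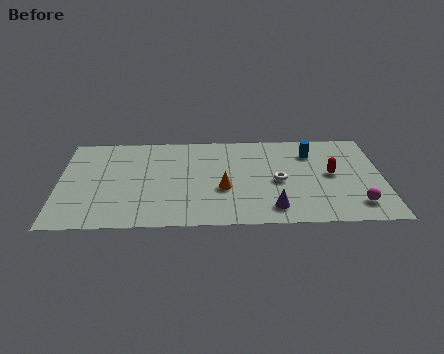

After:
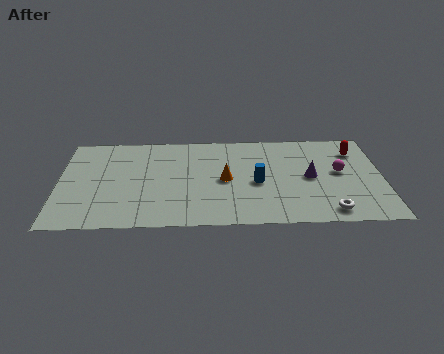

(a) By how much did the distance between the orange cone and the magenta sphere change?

-1.0

Before: roughly 6.4 units apart; after: 5.4. That's 1.0 units closer together.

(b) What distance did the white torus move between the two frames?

3.5

The white torus was near (10.3, 3.7) before and (12.6, 1.1) after, so it travelled √(2.3² + 2.6²) ≈ 3.5 units.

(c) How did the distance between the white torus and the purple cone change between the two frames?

+0.7

Before: roughly 2.3 units apart; after: 3.0. That's 0.7 units further apart.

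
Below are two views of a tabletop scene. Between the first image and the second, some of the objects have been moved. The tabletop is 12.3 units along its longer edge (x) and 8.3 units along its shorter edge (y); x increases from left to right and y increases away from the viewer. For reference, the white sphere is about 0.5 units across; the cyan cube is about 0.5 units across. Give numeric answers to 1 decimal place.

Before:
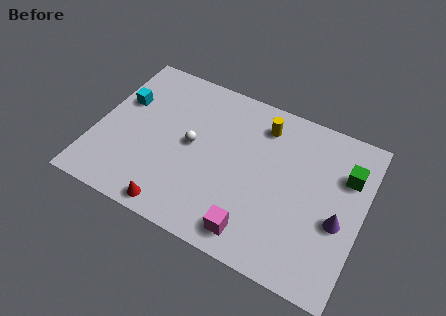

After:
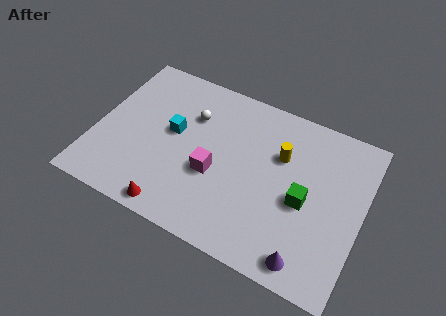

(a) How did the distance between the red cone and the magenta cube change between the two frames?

-0.7

They were about 3.6 units apart before and 2.9 after — 0.7 units closer together.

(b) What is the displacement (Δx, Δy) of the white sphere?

(-0.2, 1.5)

From the two frames, the white sphere sits at roughly (4.4, 4.3) before and (4.2, 5.8) after.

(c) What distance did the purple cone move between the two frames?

2.6

The purple cone was near (11.3, 3.4) before and (10.2, 1.0) after, so it travelled √(1.1² + 2.4²) ≈ 2.6 units.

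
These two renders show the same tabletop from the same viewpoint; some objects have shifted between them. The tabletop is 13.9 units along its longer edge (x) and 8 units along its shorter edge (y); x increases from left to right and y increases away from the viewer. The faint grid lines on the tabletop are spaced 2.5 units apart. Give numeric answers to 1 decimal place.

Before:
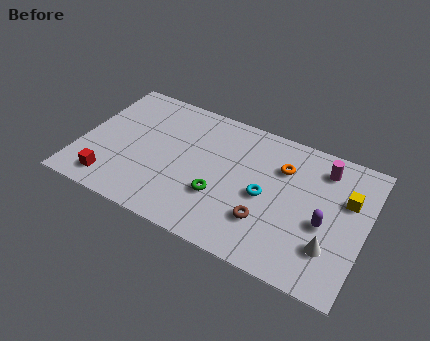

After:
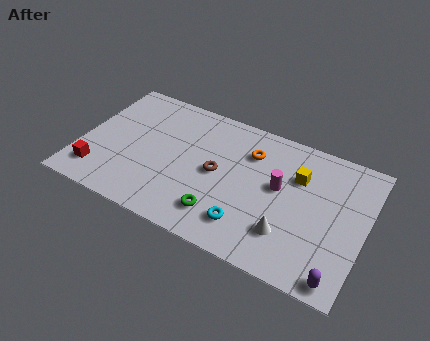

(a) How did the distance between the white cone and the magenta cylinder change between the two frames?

-1.9

The distance was about 4.4 in the first image and 2.5 in the second, so they moved 1.9 units closer together.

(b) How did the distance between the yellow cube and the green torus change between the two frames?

-1.4

The distance was about 6.4 in the first image and 5.0 in the second, so they moved 1.4 units closer together.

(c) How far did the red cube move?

0.8

From (1.8, 1.3) to (1.1, 1.6), the red cube covered √(0.7² + 0.3²) ≈ 0.8 units.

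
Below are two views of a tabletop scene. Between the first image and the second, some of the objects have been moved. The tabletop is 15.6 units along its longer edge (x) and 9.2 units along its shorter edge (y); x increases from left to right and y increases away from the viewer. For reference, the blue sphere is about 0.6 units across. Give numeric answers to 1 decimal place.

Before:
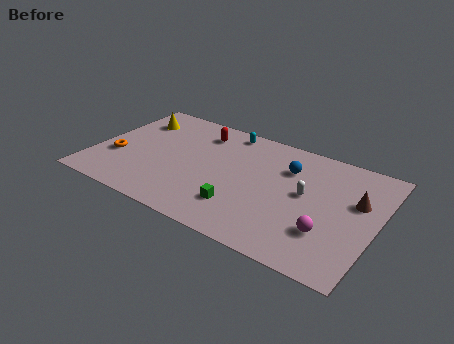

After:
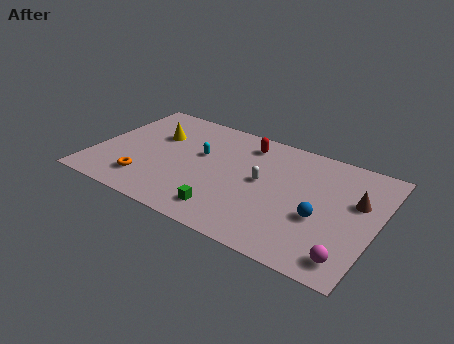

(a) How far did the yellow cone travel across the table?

1.7

From (1.7, 7.0) to (3.1, 6.1), the yellow cone covered √(1.4² + 0.9²) ≈ 1.7 units.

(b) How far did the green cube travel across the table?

1.0

The green cube moved from about (8.5, 2.3) to (7.8, 1.6), a distance of √(0.7² + 0.7²) ≈ 1.0.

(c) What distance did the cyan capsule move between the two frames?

2.9

The cyan capsule moved from about (6.8, 8.2) to (5.7, 5.5), a distance of √(1.1² + 2.7²) ≈ 2.9.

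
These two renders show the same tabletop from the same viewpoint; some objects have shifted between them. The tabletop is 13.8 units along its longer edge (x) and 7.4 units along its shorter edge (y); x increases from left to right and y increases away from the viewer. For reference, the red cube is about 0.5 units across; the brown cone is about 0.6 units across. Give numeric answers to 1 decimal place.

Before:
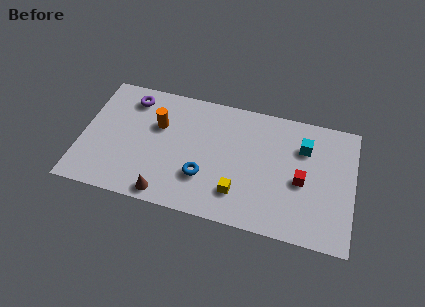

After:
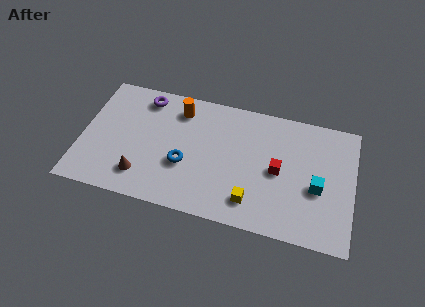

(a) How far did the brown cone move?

1.5

From (4.5, 0.8) to (3.2, 1.6), the brown cone covered √(1.3² + 0.8²) ≈ 1.5 units.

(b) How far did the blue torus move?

1.1

The blue torus moved from about (6.3, 2.3) to (5.3, 2.8), a distance of √(1.0² + 0.5²) ≈ 1.1.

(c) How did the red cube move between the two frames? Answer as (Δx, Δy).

(-1.2, 0.3)

The red cube started near (11.2, 3.3) and ended near (10.0, 3.6).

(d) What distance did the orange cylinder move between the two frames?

1.6

The orange cylinder was near (3.8, 4.8) before and (4.8, 6.0) after, so it travelled √(1.0² + 1.2²) ≈ 1.6 units.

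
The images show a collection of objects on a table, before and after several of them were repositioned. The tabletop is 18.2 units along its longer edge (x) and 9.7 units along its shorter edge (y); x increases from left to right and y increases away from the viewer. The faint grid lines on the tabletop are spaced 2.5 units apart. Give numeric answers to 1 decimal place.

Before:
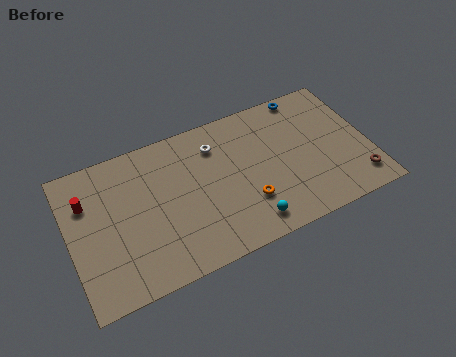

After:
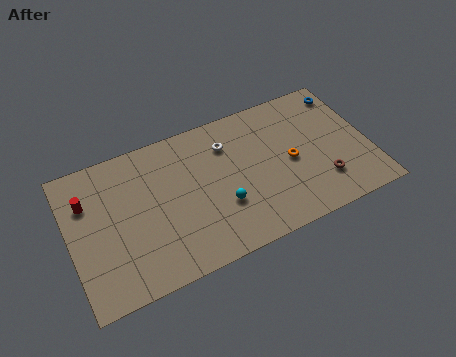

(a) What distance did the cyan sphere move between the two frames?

2.3

From (10.4, 1.5) to (9.0, 3.3), the cyan sphere covered √(1.4² + 1.8²) ≈ 2.3 units.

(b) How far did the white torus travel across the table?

0.7

The white torus moved from about (9.1, 7.5) to (9.8, 7.3), a distance of √(0.7² + 0.2²) ≈ 0.7.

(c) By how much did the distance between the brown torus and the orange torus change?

-4.1

The distance was about 6.8 in the first image and 2.7 in the second, so they moved 4.1 units closer together.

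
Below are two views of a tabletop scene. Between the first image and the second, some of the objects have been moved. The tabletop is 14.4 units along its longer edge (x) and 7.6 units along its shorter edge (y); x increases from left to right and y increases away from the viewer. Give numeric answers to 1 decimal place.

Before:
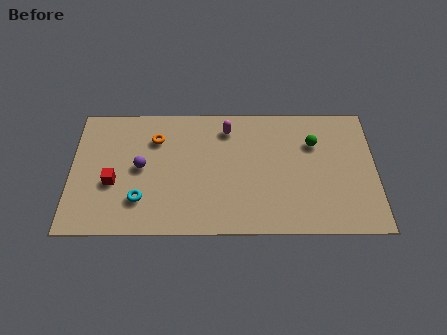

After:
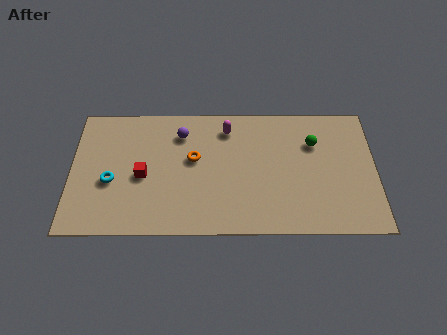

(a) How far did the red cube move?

1.5

From (2.0, 3.0) to (3.4, 3.4), the red cube covered √(1.4² + 0.4²) ≈ 1.5 units.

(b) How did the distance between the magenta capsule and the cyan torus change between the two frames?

+0.4

Before: roughly 5.9 units apart; after: 6.3. That's 0.4 units further apart.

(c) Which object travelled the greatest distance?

the purple sphere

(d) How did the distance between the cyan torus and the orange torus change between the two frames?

+0.4

The distance was about 3.7 in the first image and 4.1 in the second, so they moved 0.4 units further apart.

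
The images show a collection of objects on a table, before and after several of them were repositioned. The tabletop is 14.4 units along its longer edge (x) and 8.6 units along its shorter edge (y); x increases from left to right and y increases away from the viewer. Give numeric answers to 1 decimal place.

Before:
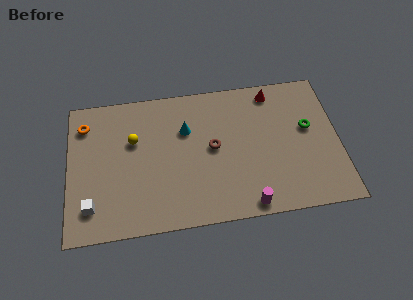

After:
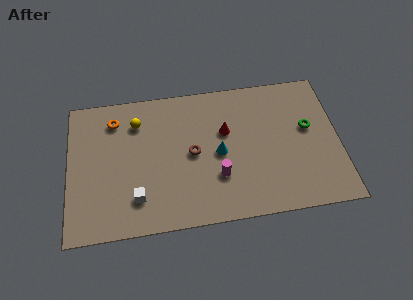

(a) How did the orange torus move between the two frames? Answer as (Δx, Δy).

(1.6, 0.1)

The orange torus started near (0.9, 6.8) and ended near (2.5, 6.9).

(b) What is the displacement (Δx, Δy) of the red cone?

(-2.6, -2.1)

The red cone was at about (11.0, 7.5) and moved to about (8.4, 5.4).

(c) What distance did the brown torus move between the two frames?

1.1

The brown torus moved from about (7.7, 4.5) to (6.6, 4.3), a distance of √(1.1² + 0.2²) ≈ 1.1.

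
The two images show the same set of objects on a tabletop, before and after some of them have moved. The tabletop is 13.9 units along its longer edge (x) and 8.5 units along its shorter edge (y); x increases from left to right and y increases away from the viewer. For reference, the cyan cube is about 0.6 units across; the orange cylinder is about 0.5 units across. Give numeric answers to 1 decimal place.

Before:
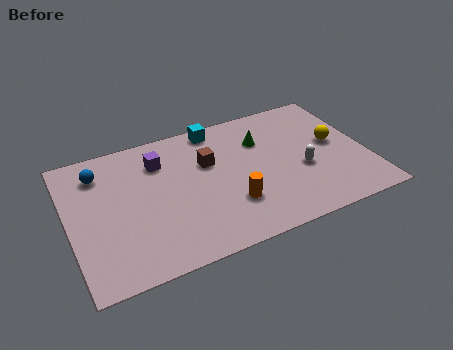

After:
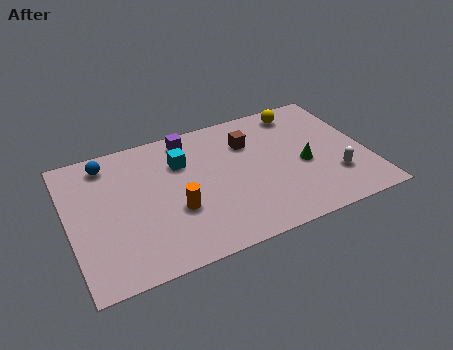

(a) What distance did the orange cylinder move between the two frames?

2.6

From (7.3, 2.5) to (4.8, 3.1), the orange cylinder covered √(2.5² + 0.6²) ≈ 2.6 units.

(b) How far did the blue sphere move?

0.6

From (1.6, 6.7) to (2.0, 7.2), the blue sphere covered √(0.4² + 0.5²) ≈ 0.6 units.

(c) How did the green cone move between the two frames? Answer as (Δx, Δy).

(1.7, -2.3)

The green cone was at about (9.2, 6.0) and moved to about (10.9, 3.7).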